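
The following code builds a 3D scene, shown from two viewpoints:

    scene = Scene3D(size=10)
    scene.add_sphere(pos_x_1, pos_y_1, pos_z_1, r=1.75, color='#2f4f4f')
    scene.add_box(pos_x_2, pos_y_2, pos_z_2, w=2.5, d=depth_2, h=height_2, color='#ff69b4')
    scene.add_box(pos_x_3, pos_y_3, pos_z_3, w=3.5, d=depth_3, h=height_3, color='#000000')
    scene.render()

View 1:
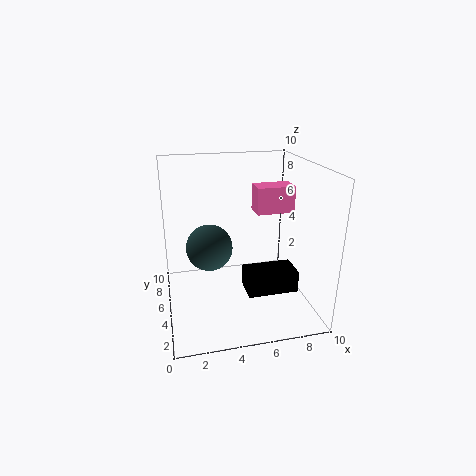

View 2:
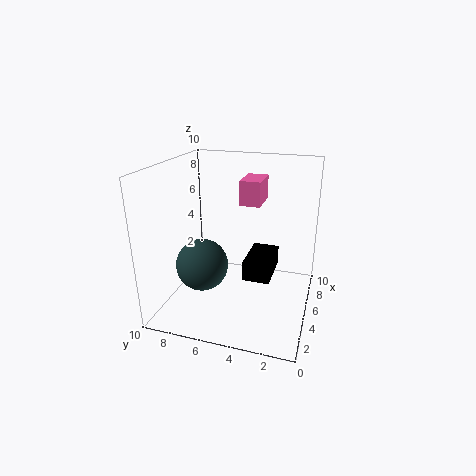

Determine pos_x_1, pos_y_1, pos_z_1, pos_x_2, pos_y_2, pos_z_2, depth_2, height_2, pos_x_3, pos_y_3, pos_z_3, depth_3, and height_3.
pos_x_1 = 3.25, pos_y_1 = 7, pos_z_1 = 3.5, pos_x_2 = 6, pos_y_2 = 3.75, pos_z_2 = 7, depth_2 = 1.5, height_2 = 1.75, pos_x_3 = 5.25, pos_y_3 = 2.75, pos_z_3 = 1.5, depth_3 = 2, height_3 = 1.5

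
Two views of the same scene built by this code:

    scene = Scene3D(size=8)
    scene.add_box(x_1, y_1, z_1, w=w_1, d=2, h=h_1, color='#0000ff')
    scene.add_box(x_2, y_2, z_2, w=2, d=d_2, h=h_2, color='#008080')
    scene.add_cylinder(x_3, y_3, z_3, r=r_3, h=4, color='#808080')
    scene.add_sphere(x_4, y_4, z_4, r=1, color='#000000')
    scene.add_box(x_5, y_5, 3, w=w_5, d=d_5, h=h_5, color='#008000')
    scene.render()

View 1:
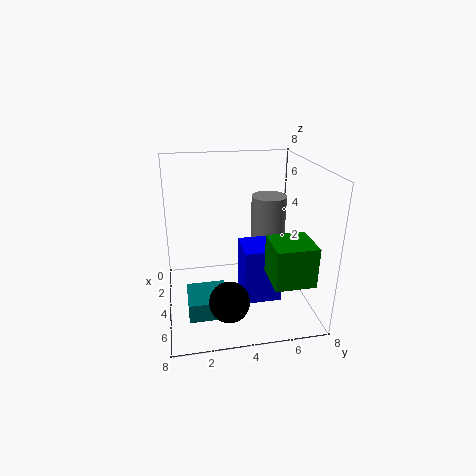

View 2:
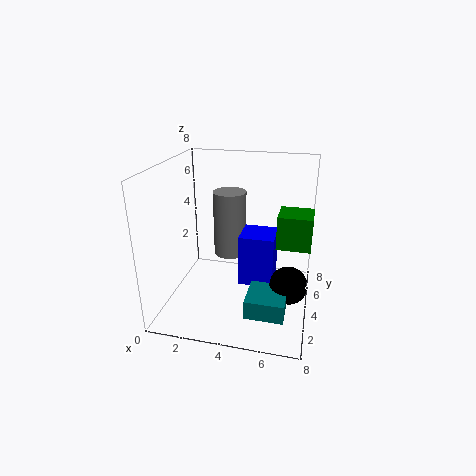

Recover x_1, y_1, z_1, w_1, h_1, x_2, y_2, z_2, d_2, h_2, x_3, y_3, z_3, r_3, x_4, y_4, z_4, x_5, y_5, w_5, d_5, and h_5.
x_1 = 4
y_1 = 4
z_1 = 1
w_1 = 2
h_1 = 3
x_2 = 5
y_2 = 1
z_2 = 1
d_2 = 2
h_2 = 1
x_3 = 3
y_3 = 6
z_3 = 2
r_3 = 1
x_4 = 7
y_4 = 3
z_4 = 2
x_5 = 6
y_5 = 5
w_5 = 2
d_5 = 2
h_5 = 2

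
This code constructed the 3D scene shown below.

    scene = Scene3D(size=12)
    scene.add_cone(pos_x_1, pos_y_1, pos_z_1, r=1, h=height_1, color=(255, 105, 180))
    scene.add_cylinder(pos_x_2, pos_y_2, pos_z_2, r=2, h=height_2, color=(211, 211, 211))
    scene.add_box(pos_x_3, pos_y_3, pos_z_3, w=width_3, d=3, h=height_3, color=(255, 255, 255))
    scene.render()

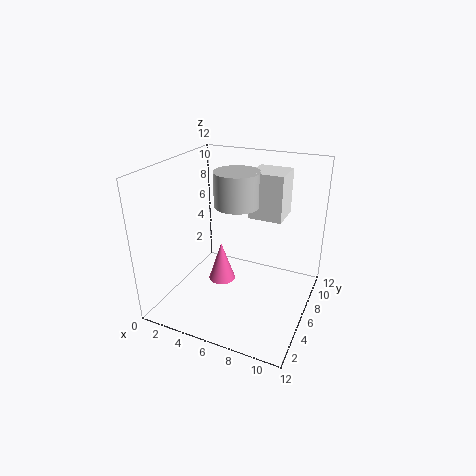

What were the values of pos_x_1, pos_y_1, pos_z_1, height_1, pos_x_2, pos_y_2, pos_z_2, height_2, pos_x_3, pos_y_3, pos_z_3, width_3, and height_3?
pos_x_1 = 6
pos_y_1 = 3
pos_z_1 = 4
height_1 = 3
pos_x_2 = 5
pos_y_2 = 8
pos_z_2 = 8
height_2 = 3
pos_x_3 = 6
pos_y_3 = 8
pos_z_3 = 7
width_3 = 3
height_3 = 4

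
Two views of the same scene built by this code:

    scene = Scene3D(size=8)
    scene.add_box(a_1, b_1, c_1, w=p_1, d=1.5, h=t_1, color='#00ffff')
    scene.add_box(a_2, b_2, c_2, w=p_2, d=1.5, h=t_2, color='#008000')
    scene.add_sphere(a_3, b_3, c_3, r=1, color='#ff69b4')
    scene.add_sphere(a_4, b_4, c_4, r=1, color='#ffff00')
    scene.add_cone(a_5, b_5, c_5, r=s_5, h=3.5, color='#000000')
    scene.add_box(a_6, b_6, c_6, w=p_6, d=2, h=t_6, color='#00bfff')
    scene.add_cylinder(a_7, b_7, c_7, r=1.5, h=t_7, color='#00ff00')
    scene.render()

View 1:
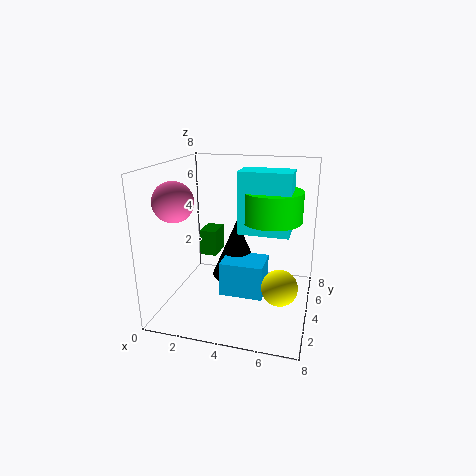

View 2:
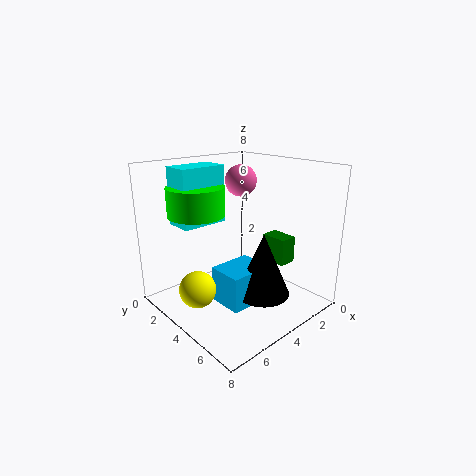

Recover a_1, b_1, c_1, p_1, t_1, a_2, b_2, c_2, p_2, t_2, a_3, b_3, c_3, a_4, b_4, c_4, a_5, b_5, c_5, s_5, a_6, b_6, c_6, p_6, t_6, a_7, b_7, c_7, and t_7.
a_1 = 4.5; b_1 = 2; c_1 = 5; p_1 = 2.5; t_1 = 3; a_2 = 1.5; b_2 = 4.5; c_2 = 2.5; p_2 = 1; t_2 = 1.5; a_3 = 1.5; b_3 = 1.5; c_3 = 6.5; a_4 = 6.5; b_4 = 3.5; c_4 = 1.5; a_5 = 3.5; b_5 = 5.5; c_5 = 1; s_5 = 1.5; a_6 = 3; b_6 = 3.5; c_6 = 0.5; p_6 = 2.5; t_6 = 2; a_7 = 6; b_7 = 3; c_7 = 5.5; t_7 = 1.5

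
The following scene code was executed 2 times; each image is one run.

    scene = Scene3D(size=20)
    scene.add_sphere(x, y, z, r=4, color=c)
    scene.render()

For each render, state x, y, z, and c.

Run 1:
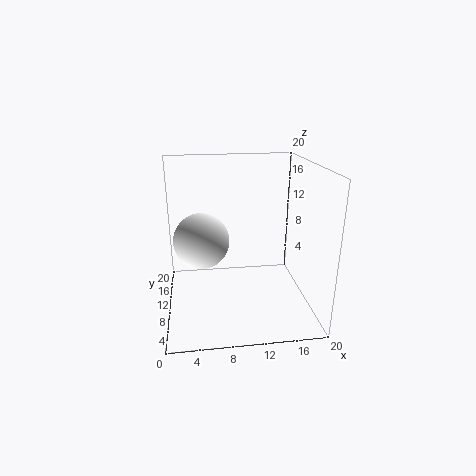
x = 5, y = 12, z = 9, c = 'white'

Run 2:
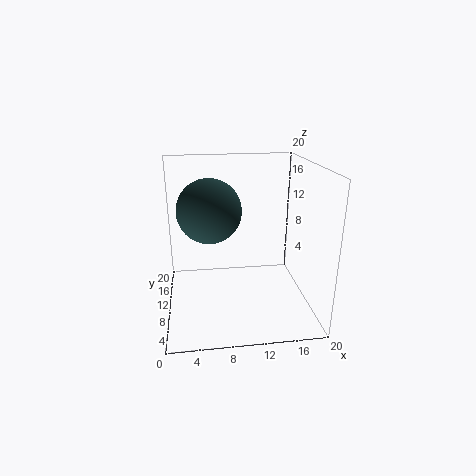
x = 6, y = 7, z = 15, c = 'darkslategray'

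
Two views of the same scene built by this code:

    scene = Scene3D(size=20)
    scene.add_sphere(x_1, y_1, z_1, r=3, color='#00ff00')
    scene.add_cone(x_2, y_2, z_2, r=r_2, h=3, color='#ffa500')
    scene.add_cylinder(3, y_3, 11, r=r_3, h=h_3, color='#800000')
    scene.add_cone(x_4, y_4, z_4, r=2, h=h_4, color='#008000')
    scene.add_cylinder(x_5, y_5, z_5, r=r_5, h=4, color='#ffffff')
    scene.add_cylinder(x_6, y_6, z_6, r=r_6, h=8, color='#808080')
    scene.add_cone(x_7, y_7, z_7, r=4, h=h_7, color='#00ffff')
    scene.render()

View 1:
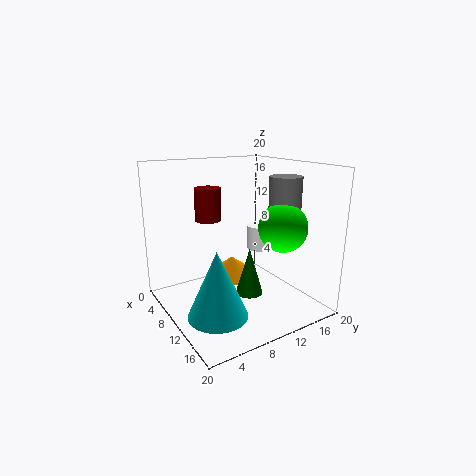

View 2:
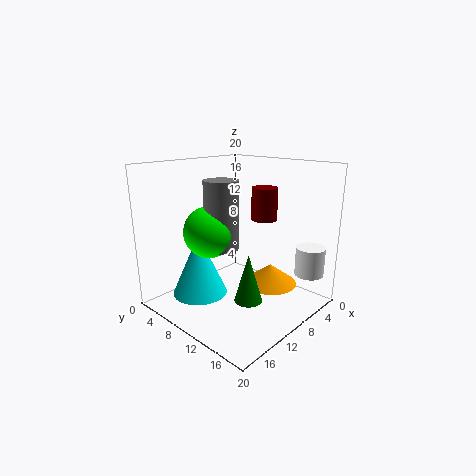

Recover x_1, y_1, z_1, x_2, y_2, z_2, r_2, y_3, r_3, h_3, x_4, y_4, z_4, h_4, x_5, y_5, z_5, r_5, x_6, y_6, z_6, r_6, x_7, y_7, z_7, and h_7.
x_1 = 17; y_1 = 12; z_1 = 13; x_2 = 5; y_2 = 12; z_2 = 2; r_2 = 4; y_3 = 9; r_3 = 2; h_3 = 5; x_4 = 10; y_4 = 12; z_4 = 1; h_4 = 7; x_5 = 4; y_5 = 18; z_5 = 5; r_5 = 2; x_6 = 16; y_6 = 13; z_6 = 11; r_6 = 2; x_7 = 13; y_7 = 5; z_7 = 1; h_7 = 9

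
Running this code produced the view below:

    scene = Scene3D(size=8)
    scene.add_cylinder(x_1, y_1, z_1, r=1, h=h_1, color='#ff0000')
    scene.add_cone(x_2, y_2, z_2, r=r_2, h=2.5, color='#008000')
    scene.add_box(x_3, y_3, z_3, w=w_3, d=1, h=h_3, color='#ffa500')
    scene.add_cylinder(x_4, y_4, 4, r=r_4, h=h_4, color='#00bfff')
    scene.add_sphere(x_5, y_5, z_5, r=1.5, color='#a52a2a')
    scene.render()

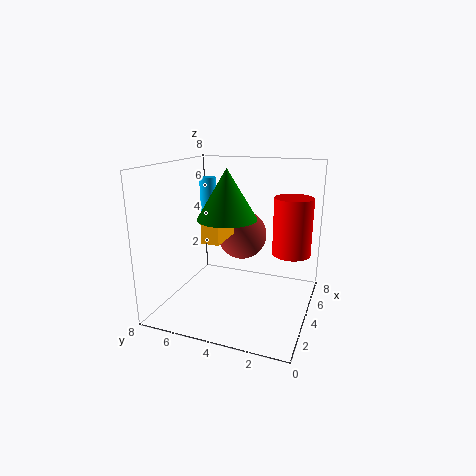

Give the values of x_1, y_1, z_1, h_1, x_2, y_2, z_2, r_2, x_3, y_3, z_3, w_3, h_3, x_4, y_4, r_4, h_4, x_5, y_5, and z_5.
x_1 = 4; y_1 = 1; z_1 = 3.5; h_1 = 3; x_2 = 2.5; y_2 = 4; z_2 = 5.5; r_2 = 1.5; x_3 = 2.5; y_3 = 4.5; z_3 = 4; w_3 = 2.5; h_3 = 1.5; x_4 = 5.5; y_4 = 6.5; r_4 = 0.5; h_4 = 3; x_5 = 6; y_5 = 4.5; z_5 = 3.5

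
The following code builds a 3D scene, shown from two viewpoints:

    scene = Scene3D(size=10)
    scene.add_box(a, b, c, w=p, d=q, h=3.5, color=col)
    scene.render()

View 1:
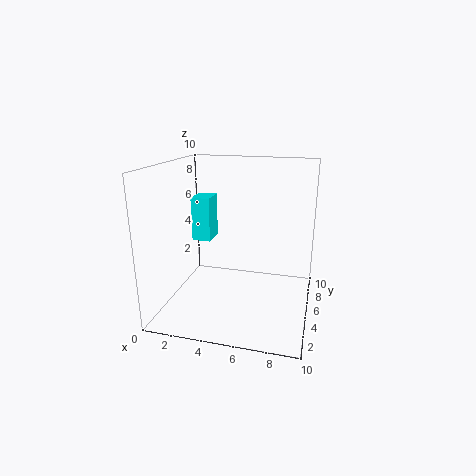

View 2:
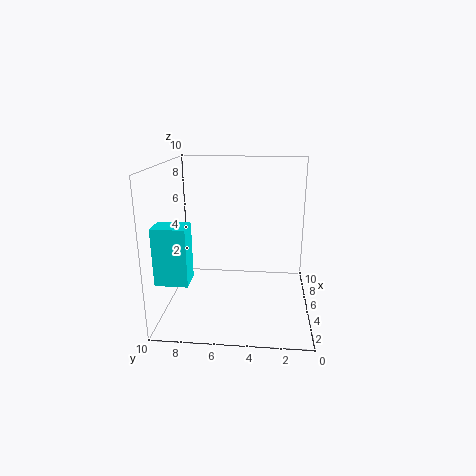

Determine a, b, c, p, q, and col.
a = 0.5
b = 7.5
c = 3.5
p = 1.5
q = 2
col = 'cyan'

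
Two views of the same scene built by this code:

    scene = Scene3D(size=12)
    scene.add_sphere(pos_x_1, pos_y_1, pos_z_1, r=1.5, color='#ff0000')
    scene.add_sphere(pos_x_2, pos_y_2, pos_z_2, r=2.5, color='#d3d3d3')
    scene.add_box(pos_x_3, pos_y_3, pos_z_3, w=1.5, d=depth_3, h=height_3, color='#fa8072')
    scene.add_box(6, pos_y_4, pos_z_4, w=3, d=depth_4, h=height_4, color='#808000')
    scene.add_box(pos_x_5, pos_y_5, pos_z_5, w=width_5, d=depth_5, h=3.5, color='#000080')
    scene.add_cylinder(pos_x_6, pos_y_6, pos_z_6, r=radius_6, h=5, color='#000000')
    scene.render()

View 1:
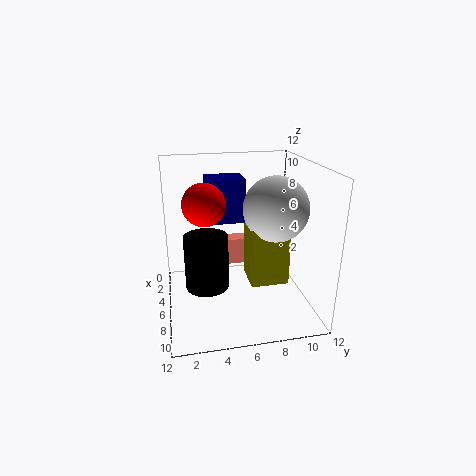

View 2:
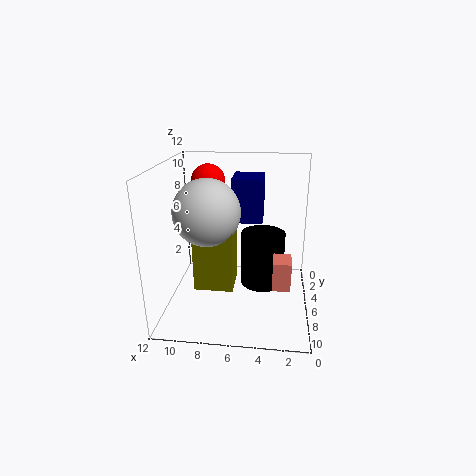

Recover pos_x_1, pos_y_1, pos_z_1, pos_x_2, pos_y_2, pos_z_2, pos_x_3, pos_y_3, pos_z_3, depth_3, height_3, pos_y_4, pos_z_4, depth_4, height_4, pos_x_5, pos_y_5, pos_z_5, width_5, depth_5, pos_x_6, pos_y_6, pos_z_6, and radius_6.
pos_x_1 = 9; pos_y_1 = 3; pos_z_1 = 10; pos_x_2 = 8; pos_y_2 = 8.5; pos_z_2 = 9; pos_x_3 = 1.5; pos_y_3 = 5.5; pos_z_3 = 2; depth_3 = 2; height_3 = 2.5; pos_y_4 = 6.5; pos_z_4 = 3; depth_4 = 3; height_4 = 5; pos_x_5 = 4; pos_y_5 = 3.5; pos_z_5 = 7.5; width_5 = 2.5; depth_5 = 3; pos_x_6 = 4; pos_y_6 = 3.5; pos_z_6 = 0.5; radius_6 = 2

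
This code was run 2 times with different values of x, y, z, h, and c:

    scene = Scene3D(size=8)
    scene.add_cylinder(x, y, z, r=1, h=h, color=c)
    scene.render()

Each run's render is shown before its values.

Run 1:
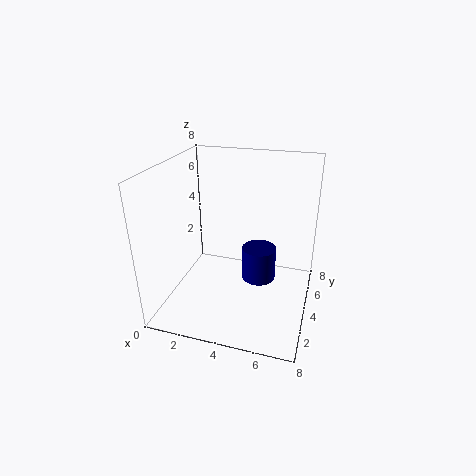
x = 5; y = 5; z = 1; h = 2; c = 'navy'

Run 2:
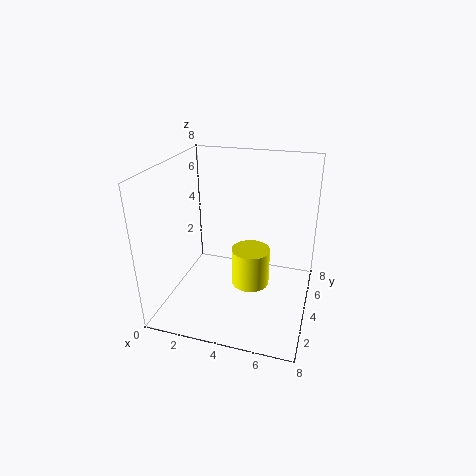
x = 5; y = 3; z = 2; h = 2; c = 'yellow'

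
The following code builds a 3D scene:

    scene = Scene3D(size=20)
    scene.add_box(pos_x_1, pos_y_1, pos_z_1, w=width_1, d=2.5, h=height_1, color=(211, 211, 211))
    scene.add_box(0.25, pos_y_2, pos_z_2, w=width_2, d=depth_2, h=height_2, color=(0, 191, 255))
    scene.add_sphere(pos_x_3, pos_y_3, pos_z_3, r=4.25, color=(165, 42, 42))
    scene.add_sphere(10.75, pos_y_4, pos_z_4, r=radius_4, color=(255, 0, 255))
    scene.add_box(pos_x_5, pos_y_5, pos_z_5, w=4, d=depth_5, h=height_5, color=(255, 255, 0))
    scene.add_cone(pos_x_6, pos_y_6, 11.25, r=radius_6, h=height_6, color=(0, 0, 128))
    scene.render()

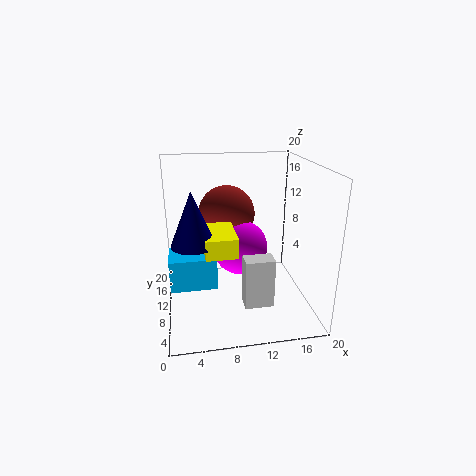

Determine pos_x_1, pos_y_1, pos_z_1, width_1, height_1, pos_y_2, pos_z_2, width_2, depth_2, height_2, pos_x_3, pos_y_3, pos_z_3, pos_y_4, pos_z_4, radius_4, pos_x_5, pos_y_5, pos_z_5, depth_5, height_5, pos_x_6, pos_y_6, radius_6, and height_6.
pos_x_1 = 10.25; pos_y_1 = 5.5; pos_z_1 = 1.25; width_1 = 4; height_1 = 7; pos_y_2 = 9.75; pos_z_2 = 2.25; width_2 = 6.75; depth_2 = 5.25; height_2 = 4.75; pos_x_3 = 9.25; pos_y_3 = 15.5; pos_z_3 = 11.75; pos_y_4 = 12.25; pos_z_4 = 7.5; radius_4 = 4; pos_x_5 = 5; pos_y_5 = 3.75; pos_z_5 = 10; depth_5 = 6.25; height_5 = 2.5; pos_x_6 = 3.75; pos_y_6 = 6; radius_6 = 2.75; height_6 = 6.75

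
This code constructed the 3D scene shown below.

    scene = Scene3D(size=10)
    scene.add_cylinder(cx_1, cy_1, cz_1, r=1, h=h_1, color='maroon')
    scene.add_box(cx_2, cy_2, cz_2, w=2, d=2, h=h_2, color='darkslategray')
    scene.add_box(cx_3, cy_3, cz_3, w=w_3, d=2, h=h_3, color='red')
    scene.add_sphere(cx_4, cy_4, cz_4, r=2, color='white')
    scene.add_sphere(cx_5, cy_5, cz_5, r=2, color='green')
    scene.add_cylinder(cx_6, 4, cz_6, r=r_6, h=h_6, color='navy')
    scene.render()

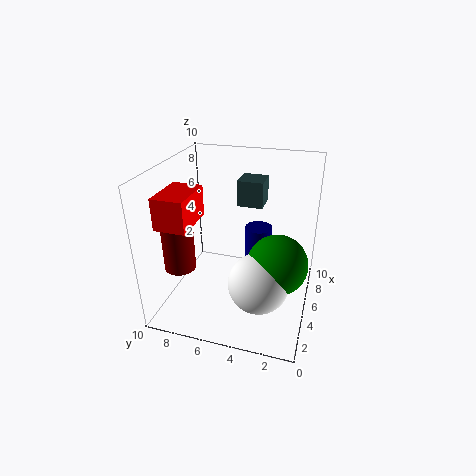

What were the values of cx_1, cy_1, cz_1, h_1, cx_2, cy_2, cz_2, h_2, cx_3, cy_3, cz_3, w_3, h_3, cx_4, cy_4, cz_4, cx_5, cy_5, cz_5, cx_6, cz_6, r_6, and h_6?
cx_1 = 2, cy_1 = 8, cz_1 = 4, h_1 = 4, cx_2 = 8, cy_2 = 4, cz_2 = 6, h_2 = 2, cx_3 = 1, cy_3 = 7, cz_3 = 7, w_3 = 3, h_3 = 2, cx_4 = 3, cy_4 = 3, cz_4 = 3, cx_5 = 4, cy_5 = 2, cz_5 = 4, cx_6 = 7, cz_6 = 1, r_6 = 1, h_6 = 4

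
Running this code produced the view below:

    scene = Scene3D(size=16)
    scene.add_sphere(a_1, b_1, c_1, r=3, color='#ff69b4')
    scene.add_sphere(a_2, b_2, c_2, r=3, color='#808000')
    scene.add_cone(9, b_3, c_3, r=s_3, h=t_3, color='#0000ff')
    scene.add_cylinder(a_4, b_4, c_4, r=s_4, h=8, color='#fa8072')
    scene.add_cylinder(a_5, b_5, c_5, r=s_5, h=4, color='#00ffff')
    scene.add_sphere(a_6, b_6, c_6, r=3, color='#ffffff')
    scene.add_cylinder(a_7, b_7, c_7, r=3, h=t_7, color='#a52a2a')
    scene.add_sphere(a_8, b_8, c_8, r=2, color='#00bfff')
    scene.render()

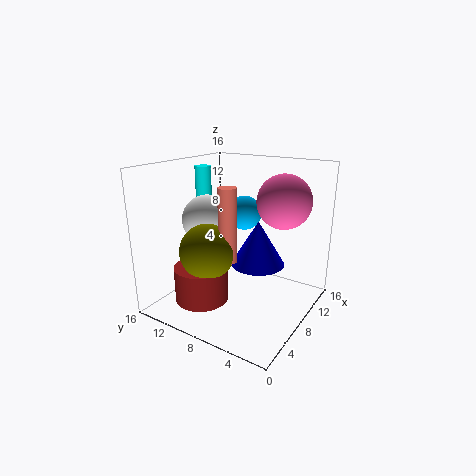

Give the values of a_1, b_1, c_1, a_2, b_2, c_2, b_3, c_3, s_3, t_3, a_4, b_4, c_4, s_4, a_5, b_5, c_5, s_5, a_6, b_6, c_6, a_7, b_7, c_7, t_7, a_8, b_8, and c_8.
a_1 = 11
b_1 = 4
c_1 = 12
a_2 = 5
b_2 = 10
c_2 = 7
b_3 = 6
c_3 = 5
s_3 = 3
t_3 = 5
a_4 = 6
b_4 = 8
c_4 = 6
s_4 = 1
a_5 = 11
b_5 = 15
c_5 = 11
s_5 = 1
a_6 = 9
b_6 = 13
c_6 = 9
a_7 = 5
b_7 = 11
c_7 = 1
t_7 = 4
a_8 = 11
b_8 = 9
c_8 = 10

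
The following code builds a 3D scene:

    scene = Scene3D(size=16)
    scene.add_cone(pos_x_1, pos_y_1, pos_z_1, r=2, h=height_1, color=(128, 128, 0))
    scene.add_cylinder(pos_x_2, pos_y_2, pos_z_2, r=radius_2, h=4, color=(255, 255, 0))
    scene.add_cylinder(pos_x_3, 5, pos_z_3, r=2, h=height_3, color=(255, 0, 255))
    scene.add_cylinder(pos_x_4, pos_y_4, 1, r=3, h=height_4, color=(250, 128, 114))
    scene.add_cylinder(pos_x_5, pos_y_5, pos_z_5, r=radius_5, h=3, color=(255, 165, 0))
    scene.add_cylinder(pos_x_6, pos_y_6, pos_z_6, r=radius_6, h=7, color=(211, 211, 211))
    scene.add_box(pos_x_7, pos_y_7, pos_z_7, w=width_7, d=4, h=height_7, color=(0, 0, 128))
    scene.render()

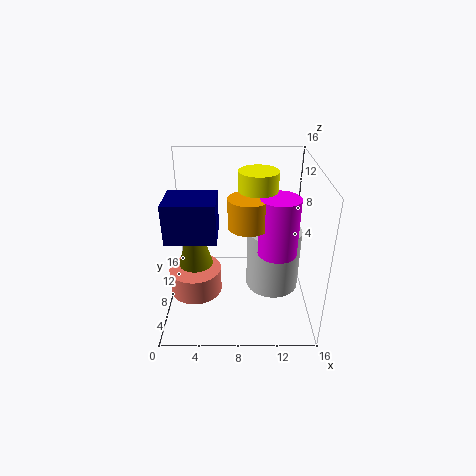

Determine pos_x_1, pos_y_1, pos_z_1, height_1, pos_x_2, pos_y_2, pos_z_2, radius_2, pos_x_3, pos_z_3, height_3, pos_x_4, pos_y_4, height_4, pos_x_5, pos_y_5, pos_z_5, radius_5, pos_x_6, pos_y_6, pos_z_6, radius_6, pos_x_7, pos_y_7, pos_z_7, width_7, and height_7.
pos_x_1 = 3
pos_y_1 = 9
pos_z_1 = 4
height_1 = 7
pos_x_2 = 10
pos_y_2 = 7
pos_z_2 = 12
radius_2 = 2
pos_x_3 = 12
pos_z_3 = 8
height_3 = 6
pos_x_4 = 3
pos_y_4 = 8
height_4 = 3
pos_x_5 = 9
pos_y_5 = 5
pos_z_5 = 11
radius_5 = 2
pos_x_6 = 12
pos_y_6 = 8
pos_z_6 = 2
radius_6 = 3
pos_x_7 = 1
pos_y_7 = 3
pos_z_7 = 10
width_7 = 5
height_7 = 4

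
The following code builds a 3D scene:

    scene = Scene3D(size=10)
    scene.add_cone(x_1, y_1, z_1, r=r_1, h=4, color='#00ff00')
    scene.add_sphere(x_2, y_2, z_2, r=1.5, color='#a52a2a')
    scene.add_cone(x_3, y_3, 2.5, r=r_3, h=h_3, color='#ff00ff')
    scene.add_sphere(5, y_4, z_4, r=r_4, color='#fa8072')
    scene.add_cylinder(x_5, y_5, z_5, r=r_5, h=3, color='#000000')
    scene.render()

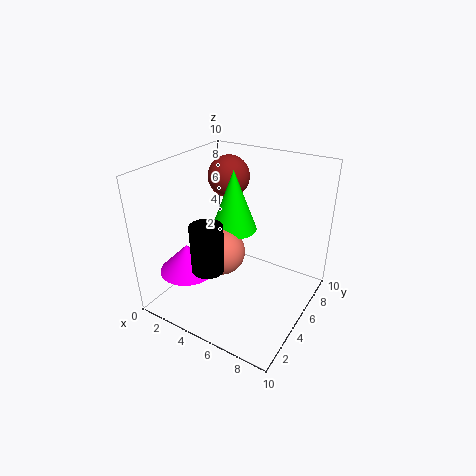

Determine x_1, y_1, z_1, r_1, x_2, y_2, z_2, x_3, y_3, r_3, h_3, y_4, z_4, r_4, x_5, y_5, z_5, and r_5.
x_1 = 5, y_1 = 4.5, z_1 = 6, r_1 = 1.5, x_2 = 3, y_2 = 7, z_2 = 8.5, x_3 = 2, y_3 = 3, r_3 = 2, h_3 = 2, y_4 = 3, z_4 = 5, r_4 = 1.5, x_5 = 5, y_5 = 1.5, z_5 = 4.5, r_5 = 1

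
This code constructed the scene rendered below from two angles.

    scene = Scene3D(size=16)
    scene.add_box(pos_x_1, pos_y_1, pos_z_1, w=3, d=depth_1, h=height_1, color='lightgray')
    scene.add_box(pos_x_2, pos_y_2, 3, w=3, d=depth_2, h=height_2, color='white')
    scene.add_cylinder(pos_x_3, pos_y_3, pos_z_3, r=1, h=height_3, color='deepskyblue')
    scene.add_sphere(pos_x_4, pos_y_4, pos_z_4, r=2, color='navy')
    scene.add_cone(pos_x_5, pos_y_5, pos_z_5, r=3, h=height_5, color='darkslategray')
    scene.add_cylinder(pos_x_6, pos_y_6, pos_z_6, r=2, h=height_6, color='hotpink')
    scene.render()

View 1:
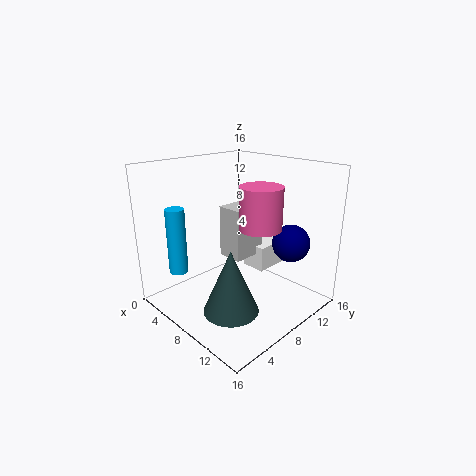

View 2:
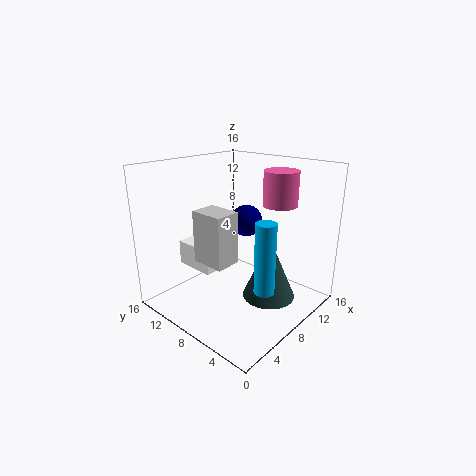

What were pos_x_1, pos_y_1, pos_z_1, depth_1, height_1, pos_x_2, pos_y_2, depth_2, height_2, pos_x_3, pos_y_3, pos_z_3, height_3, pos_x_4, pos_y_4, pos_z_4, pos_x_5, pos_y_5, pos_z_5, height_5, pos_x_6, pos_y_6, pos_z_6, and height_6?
pos_x_1 = 5
pos_y_1 = 8
pos_z_1 = 5
depth_1 = 4
height_1 = 6
pos_x_2 = 6
pos_y_2 = 11
depth_2 = 5
height_2 = 3
pos_x_3 = 5
pos_y_3 = 2
pos_z_3 = 5
height_3 = 7
pos_x_4 = 13
pos_y_4 = 11
pos_z_4 = 8
pos_x_5 = 10
pos_y_5 = 5
pos_z_5 = 1
height_5 = 7
pos_x_6 = 13
pos_y_6 = 6
pos_z_6 = 11
height_6 = 4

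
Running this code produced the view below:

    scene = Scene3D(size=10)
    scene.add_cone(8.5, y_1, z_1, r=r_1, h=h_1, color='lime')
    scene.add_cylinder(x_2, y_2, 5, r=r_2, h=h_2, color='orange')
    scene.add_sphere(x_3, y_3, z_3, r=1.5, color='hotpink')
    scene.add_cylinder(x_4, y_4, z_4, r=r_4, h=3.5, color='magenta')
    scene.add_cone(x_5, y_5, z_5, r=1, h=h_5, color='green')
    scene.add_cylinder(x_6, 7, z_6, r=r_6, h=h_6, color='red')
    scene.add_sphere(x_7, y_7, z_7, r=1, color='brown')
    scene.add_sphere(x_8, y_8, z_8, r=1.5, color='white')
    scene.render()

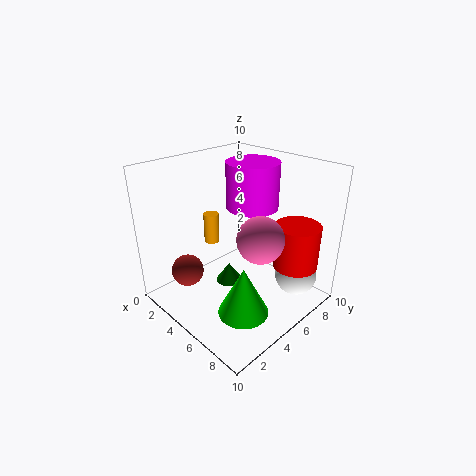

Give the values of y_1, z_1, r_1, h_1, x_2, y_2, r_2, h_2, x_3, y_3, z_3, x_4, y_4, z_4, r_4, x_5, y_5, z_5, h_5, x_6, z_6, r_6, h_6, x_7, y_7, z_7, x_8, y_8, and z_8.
y_1 = 2, z_1 = 2.5, r_1 = 1.5, h_1 = 3, x_2 = 4, y_2 = 3.5, r_2 = 0.5, h_2 = 2, x_3 = 7.5, y_3 = 4.5, z_3 = 6, x_4 = 3.5, y_4 = 8, z_4 = 6, r_4 = 2, x_5 = 3.5, y_5 = 5.5, z_5 = 0.5, h_5 = 1.5, x_6 = 8.5, z_6 = 3.5, r_6 = 1.5, h_6 = 3, x_7 = 4.5, y_7 = 1, z_7 = 4, x_8 = 8, y_8 = 8, z_8 = 2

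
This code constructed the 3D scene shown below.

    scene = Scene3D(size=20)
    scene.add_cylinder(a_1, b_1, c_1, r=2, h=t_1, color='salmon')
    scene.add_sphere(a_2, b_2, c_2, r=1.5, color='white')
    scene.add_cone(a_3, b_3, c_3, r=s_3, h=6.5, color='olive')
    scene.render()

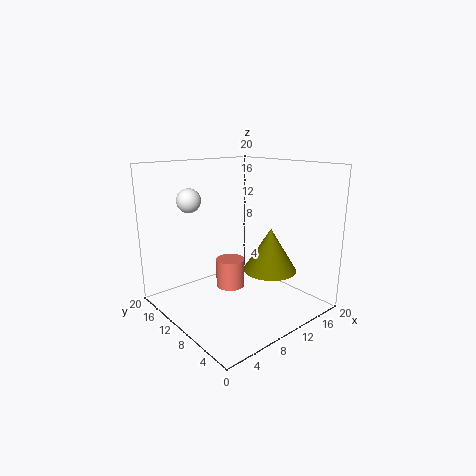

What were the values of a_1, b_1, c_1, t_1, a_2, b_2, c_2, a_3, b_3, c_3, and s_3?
a_1 = 9; b_1 = 10.5; c_1 = 3; t_1 = 4; a_2 = 3; b_2 = 11; c_2 = 16; a_3 = 15.5; b_3 = 9; c_3 = 4; s_3 = 4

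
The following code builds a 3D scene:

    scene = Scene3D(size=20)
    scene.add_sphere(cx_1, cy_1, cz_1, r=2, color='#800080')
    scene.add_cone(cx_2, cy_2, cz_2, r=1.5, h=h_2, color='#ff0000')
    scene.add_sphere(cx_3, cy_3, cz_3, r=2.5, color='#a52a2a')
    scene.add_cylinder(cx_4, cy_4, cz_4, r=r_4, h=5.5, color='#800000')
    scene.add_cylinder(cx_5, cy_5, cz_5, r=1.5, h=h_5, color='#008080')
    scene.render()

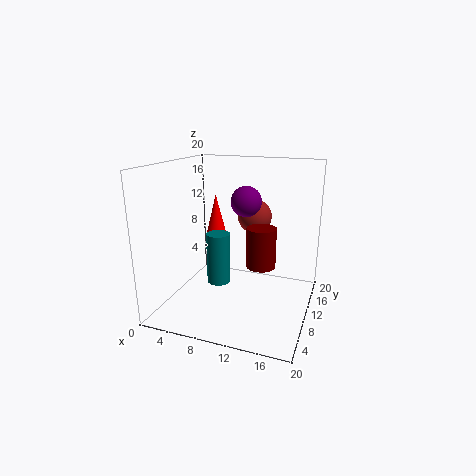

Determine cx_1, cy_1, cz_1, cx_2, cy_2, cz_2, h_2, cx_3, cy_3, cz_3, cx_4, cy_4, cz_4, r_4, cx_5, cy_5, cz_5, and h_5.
cx_1 = 11.5, cy_1 = 9, cz_1 = 15.5, cx_2 = 7, cy_2 = 9.5, cz_2 = 10, h_2 = 6, cx_3 = 11, cy_3 = 14.5, cz_3 = 12, cx_4 = 13.5, cy_4 = 9.5, cz_4 = 6.5, r_4 = 2, cx_5 = 9, cy_5 = 5.5, cz_5 = 5.5, h_5 = 6.5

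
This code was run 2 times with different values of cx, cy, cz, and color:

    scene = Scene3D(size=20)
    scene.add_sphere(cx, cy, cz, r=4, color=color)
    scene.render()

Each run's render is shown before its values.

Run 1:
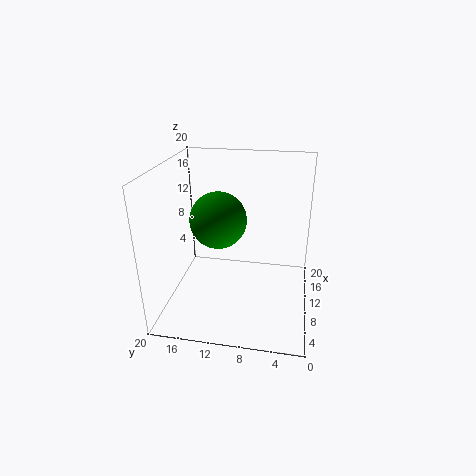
cx = 11; cy = 13; cz = 12; color = 'green'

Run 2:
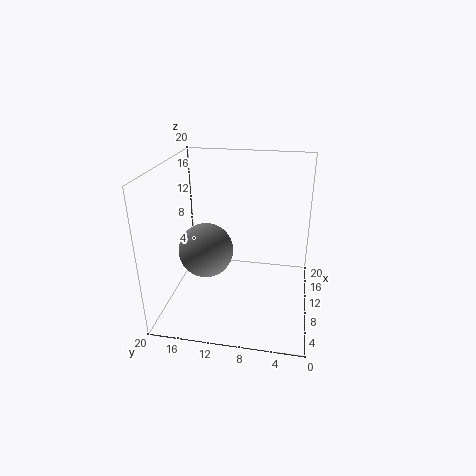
cx = 11; cy = 15; cz = 7; color = 'gray'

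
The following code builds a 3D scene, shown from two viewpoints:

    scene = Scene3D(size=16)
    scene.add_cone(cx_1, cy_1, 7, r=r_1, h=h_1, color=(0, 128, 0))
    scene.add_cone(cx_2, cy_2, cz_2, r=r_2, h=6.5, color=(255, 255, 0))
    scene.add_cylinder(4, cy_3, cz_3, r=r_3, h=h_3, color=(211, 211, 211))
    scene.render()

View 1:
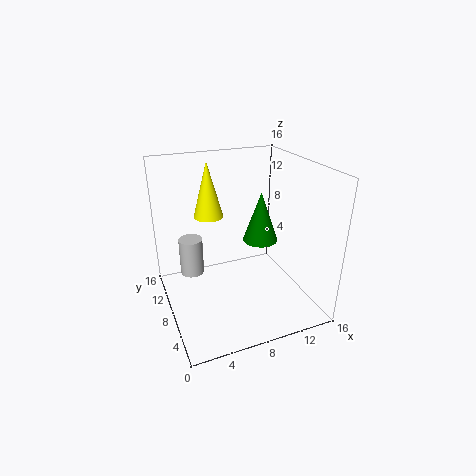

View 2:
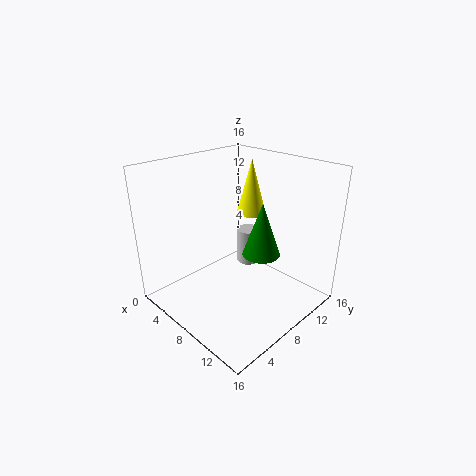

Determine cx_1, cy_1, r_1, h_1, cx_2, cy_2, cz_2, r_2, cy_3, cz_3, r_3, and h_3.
cx_1 = 11, cy_1 = 8.5, r_1 = 2, h_1 = 5.75, cx_2 = 6, cy_2 = 12.25, cz_2 = 9.25, r_2 = 1.75, cy_3 = 14, cz_3 = 1, r_3 = 1.5, h_3 = 4.75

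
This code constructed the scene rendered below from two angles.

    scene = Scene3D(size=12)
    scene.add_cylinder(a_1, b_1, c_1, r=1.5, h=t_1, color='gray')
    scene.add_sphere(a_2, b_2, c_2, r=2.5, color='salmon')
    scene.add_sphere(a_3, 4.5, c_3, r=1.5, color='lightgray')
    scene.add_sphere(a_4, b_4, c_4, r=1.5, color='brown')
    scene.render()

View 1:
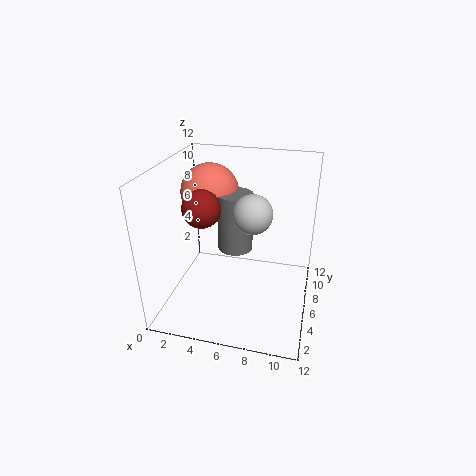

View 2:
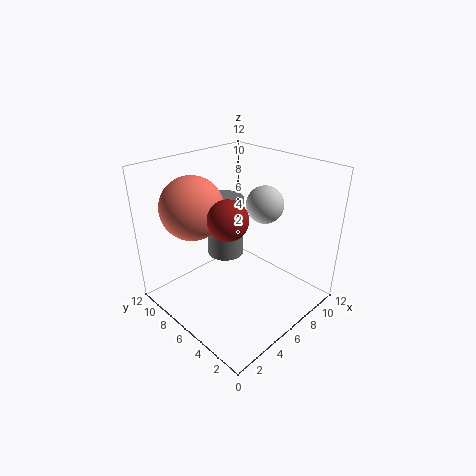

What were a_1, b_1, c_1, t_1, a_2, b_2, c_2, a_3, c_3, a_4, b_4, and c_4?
a_1 = 5.5
b_1 = 7
c_1 = 4.5
t_1 = 5
a_2 = 3
b_2 = 8
c_2 = 9
a_3 = 7.5
c_3 = 9
a_4 = 3.5
b_4 = 4.5
c_4 = 9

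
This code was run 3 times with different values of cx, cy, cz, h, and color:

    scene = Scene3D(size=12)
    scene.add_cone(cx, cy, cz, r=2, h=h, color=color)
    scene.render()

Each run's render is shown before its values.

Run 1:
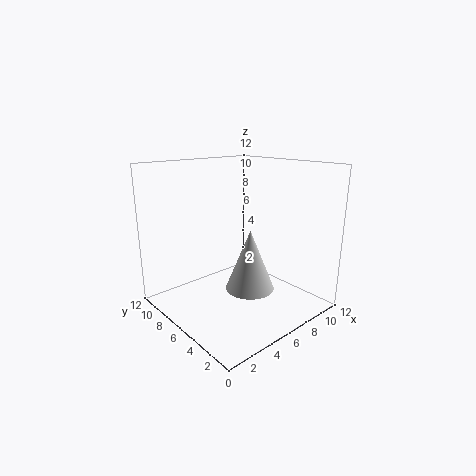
cx = 6
cy = 4.5
cz = 2
h = 5
color = 'lightgray'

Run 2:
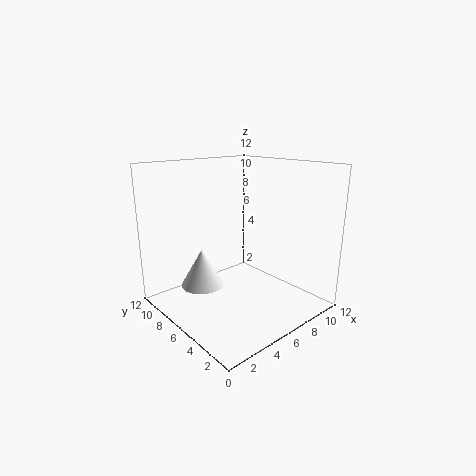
cx = 5
cy = 10
cz = 0.5
h = 3.5
color = 'white'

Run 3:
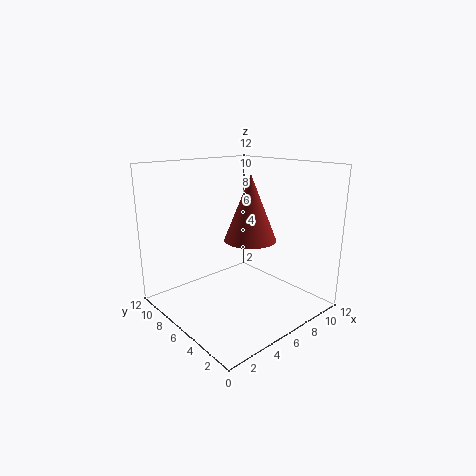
cx = 5.5
cy = 4
cz = 6.5
h = 5
color = 'brown'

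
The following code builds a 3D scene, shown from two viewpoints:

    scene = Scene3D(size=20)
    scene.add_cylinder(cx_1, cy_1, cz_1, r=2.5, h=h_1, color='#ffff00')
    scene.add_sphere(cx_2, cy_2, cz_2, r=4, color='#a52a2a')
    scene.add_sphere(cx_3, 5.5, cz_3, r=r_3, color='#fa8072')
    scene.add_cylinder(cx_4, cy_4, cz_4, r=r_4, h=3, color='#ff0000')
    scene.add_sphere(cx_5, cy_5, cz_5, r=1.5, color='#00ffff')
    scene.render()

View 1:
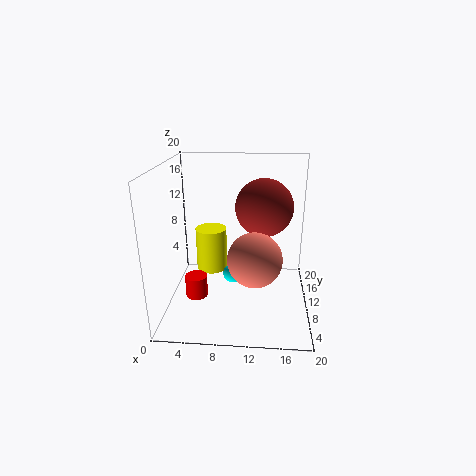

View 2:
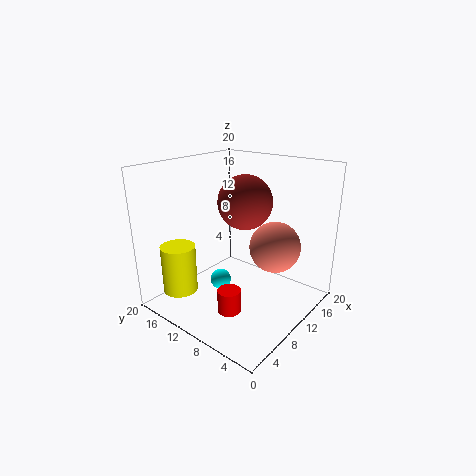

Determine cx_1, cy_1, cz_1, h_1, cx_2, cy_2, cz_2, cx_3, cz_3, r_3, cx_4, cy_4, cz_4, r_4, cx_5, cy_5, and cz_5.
cx_1 = 5, cy_1 = 17, cz_1 = 1.5, h_1 = 7, cx_2 = 13.5, cy_2 = 11.5, cz_2 = 14, cx_3 = 12.5, cz_3 = 9, r_3 = 3.5, cx_4 = 4.5, cy_4 = 7, cz_4 = 2.5, r_4 = 1.5, cx_5 = 9, cy_5 = 12.5, cz_5 = 3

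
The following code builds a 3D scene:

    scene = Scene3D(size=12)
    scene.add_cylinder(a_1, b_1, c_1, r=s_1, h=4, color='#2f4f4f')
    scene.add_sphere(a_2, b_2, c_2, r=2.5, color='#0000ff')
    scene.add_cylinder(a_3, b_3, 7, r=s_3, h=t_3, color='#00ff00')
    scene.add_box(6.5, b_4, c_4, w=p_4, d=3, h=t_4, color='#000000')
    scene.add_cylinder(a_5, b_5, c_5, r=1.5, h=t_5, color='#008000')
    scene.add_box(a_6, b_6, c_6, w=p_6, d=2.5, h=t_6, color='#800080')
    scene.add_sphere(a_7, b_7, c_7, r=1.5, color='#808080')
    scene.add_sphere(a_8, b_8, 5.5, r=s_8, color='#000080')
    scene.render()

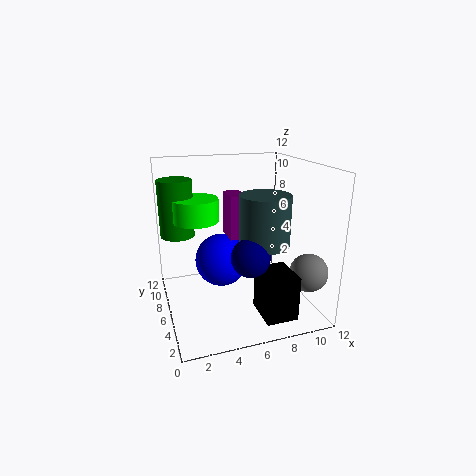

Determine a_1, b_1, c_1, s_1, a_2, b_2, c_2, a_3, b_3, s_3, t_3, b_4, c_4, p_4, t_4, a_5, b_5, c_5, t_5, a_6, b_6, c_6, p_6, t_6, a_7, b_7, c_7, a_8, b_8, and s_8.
a_1 = 7.5, b_1 = 4, c_1 = 6, s_1 = 2, a_2 = 5.5, b_2 = 9.5, c_2 = 2.5, a_3 = 3, b_3 = 8.5, s_3 = 2, t_3 = 2, b_4 = 0.5, c_4 = 1, p_4 = 2.5, t_4 = 3.5, a_5 = 1.5, b_5 = 9.5, c_5 = 5.5, t_5 = 5, a_6 = 6, b_6 = 8, c_6 = 5, p_6 = 1.5, t_6 = 4, a_7 = 10.5, b_7 = 2, c_7 = 4, a_8 = 6, b_8 = 3, s_8 = 1.5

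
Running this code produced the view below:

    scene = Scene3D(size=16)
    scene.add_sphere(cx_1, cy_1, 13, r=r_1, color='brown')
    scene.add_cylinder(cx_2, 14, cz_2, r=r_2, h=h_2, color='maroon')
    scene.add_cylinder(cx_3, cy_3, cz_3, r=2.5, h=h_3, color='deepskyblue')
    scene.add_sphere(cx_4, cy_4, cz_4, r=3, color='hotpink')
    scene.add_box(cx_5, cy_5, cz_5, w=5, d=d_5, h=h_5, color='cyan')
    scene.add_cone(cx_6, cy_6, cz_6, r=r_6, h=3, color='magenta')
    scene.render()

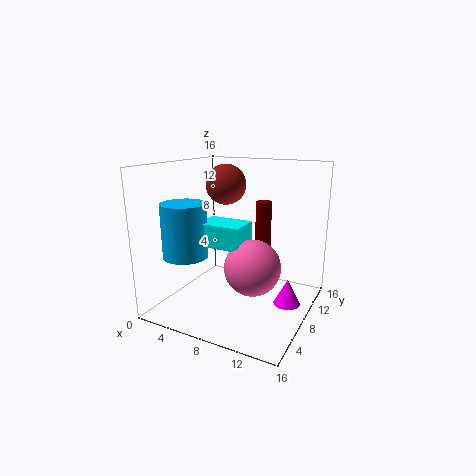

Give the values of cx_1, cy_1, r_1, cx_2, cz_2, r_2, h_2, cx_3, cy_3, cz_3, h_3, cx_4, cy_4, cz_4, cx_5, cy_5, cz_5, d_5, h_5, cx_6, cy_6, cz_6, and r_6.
cx_1 = 4, cy_1 = 12.5, r_1 = 2.5, cx_2 = 8.5, cz_2 = 3.5, r_2 = 1, h_2 = 7.5, cx_3 = 3, cy_3 = 5, cz_3 = 6, h_3 = 6, cx_4 = 10.5, cy_4 = 6.5, cz_4 = 5.5, cx_5 = 4.5, cy_5 = 5, cz_5 = 7.5, d_5 = 3.5, h_5 = 2.5, cx_6 = 13.5, cy_6 = 9.5, cz_6 = 0.5, r_6 = 1.5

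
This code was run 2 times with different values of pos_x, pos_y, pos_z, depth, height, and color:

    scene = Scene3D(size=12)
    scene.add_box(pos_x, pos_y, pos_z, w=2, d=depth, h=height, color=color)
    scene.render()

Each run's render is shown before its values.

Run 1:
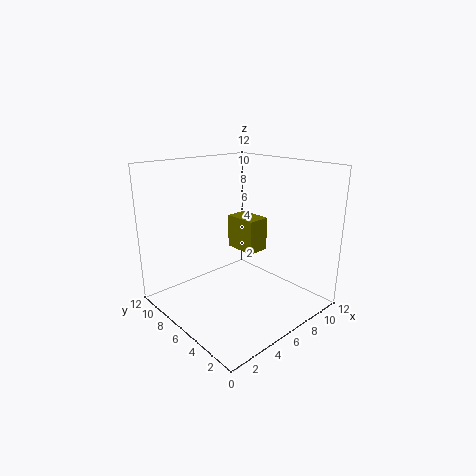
pos_x = 7.5, pos_y = 6, pos_z = 4, depth = 3, height = 3, color = 'olive'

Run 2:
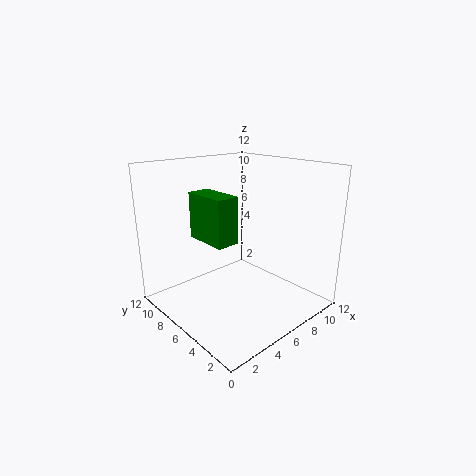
pos_x = 4, pos_y = 6, pos_z = 5.5, depth = 4, height = 4, color = 'green'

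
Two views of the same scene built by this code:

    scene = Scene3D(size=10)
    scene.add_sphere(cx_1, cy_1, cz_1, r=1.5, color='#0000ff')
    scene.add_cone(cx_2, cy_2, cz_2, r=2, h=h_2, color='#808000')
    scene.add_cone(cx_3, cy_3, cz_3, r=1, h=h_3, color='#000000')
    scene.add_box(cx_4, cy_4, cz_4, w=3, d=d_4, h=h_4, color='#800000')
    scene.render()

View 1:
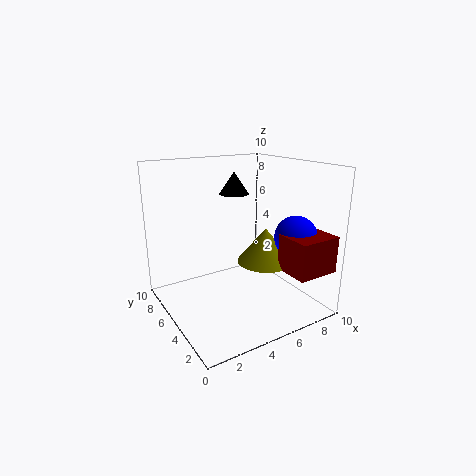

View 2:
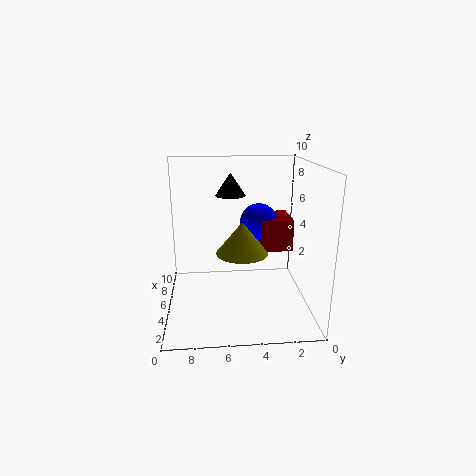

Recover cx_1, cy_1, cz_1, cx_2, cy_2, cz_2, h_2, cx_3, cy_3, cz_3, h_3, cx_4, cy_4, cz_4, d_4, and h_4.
cx_1 = 8.5
cy_1 = 3
cz_1 = 5
cx_2 = 7
cy_2 = 4.5
cz_2 = 3
h_2 = 2.5
cx_3 = 5
cy_3 = 5.5
cz_3 = 8
h_3 = 1.5
cx_4 = 7
cy_4 = 0.5
cz_4 = 3
d_4 = 2.5
h_4 = 2.5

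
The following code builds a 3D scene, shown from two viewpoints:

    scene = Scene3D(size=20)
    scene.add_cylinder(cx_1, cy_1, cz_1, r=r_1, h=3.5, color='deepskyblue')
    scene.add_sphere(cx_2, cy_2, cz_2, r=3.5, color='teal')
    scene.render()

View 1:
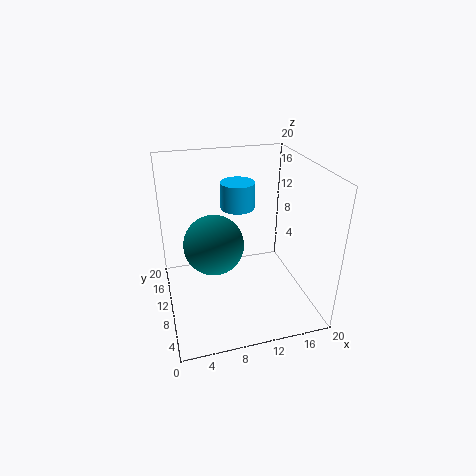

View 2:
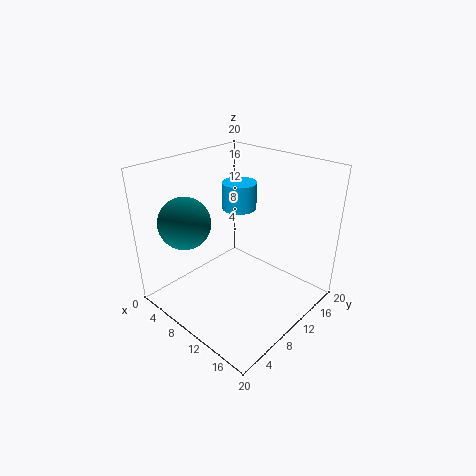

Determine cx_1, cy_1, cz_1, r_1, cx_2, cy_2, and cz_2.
cx_1 = 10
cy_1 = 10.25
cz_1 = 14.5
r_1 = 2.25
cx_2 = 5.5
cy_2 = 4.5
cz_2 = 12.75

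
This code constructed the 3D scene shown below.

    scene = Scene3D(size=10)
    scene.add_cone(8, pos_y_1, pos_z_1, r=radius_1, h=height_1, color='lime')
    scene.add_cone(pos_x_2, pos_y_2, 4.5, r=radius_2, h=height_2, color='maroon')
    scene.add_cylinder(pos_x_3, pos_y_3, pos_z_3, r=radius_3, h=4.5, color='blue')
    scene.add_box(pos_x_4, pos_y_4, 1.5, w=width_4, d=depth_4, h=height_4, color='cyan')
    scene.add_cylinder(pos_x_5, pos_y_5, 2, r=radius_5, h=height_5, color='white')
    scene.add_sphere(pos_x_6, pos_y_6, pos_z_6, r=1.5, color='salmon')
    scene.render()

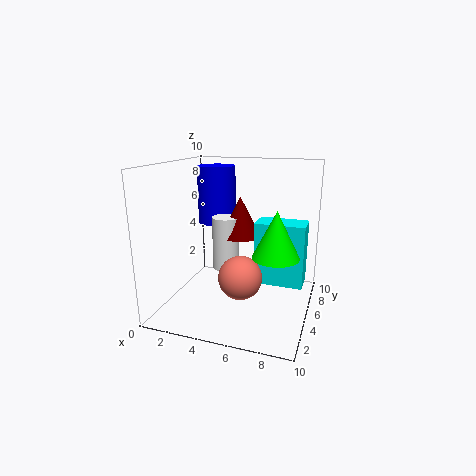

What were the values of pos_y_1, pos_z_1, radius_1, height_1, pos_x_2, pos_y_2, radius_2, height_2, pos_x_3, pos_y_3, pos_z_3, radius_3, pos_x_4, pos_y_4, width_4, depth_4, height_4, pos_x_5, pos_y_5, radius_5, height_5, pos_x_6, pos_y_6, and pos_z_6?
pos_y_1 = 3.5, pos_z_1 = 4.5, radius_1 = 1.5, height_1 = 3, pos_x_2 = 4.5, pos_y_2 = 7, radius_2 = 1.5, height_2 = 3, pos_x_3 = 2, pos_y_3 = 8.5, pos_z_3 = 5, radius_3 = 1.5, pos_x_4 = 6, pos_y_4 = 5.5, width_4 = 3.5, depth_4 = 2, height_4 = 4.5, pos_x_5 = 3.5, pos_y_5 = 6.5, radius_5 = 1, height_5 = 4, pos_x_6 = 5.5, pos_y_6 = 4, pos_z_6 = 2.5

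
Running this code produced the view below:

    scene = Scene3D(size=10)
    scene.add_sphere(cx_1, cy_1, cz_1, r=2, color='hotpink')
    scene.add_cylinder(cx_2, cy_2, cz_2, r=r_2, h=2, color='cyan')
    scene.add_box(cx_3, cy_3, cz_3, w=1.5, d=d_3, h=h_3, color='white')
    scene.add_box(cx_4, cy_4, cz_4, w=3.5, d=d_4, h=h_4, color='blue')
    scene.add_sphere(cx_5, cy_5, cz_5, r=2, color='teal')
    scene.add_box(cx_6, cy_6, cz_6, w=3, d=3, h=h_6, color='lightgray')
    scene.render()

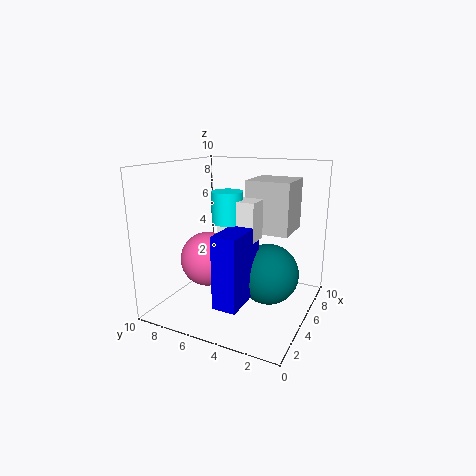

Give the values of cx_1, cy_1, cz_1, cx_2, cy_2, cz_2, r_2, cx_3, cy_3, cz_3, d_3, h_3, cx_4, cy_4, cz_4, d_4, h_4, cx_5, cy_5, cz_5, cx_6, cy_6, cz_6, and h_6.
cx_1 = 5
cy_1 = 7.5
cz_1 = 3
cx_2 = 3.5
cy_2 = 5
cz_2 = 6.5
r_2 = 1
cx_3 = 3
cy_3 = 3
cz_3 = 5.5
d_3 = 2.5
h_3 = 2.5
cx_4 = 0.5
cy_4 = 3
cz_4 = 2
d_4 = 1.5
h_4 = 4.5
cx_5 = 4.5
cy_5 = 2.5
cz_5 = 3
cx_6 = 5
cy_6 = 1.5
cz_6 = 5.5
h_6 = 3.5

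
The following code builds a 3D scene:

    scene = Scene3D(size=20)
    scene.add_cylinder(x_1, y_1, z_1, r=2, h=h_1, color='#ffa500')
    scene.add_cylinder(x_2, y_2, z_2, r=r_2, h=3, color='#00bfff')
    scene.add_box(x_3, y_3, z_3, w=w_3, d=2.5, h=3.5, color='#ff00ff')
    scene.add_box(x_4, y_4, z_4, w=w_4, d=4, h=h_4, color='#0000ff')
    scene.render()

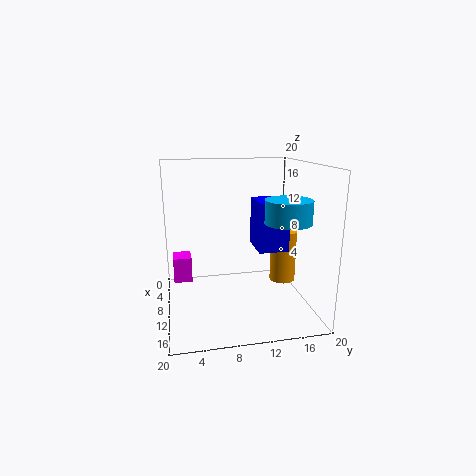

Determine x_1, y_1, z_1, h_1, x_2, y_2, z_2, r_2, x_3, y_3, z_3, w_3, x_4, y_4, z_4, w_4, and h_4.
x_1 = 6.5; y_1 = 18; z_1 = 1.5; h_1 = 8; x_2 = 14.5; y_2 = 15.5; z_2 = 13; r_2 = 3; x_3 = 7; y_3 = 1; z_3 = 4; w_3 = 3; x_4 = 9; y_4 = 12; z_4 = 9; w_4 = 5; h_4 = 6.5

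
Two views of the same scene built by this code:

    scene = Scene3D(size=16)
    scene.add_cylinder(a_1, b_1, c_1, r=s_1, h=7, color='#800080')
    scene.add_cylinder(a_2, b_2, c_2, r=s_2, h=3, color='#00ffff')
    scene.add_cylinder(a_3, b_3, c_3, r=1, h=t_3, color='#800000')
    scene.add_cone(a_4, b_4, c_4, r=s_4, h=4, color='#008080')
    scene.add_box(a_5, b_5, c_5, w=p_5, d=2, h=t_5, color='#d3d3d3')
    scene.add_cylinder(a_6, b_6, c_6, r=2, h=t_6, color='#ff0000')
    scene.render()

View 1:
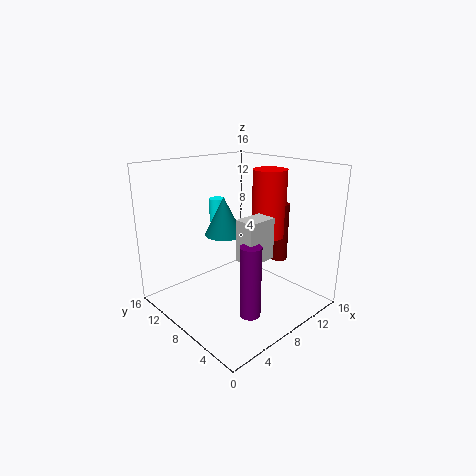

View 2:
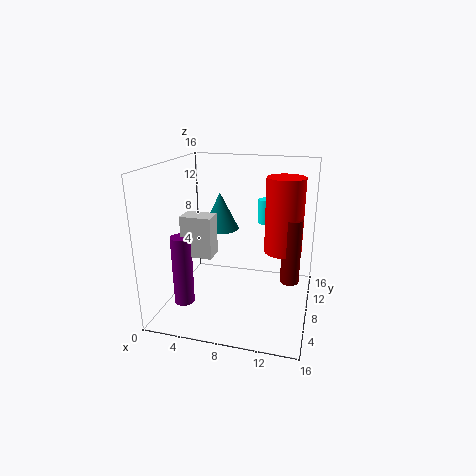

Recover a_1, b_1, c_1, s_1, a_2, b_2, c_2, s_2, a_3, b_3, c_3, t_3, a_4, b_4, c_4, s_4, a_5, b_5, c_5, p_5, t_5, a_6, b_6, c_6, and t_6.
a_1 = 4, b_1 = 2, c_1 = 3, s_1 = 1, a_2 = 10, b_2 = 14, c_2 = 8, s_2 = 1, a_3 = 14, b_3 = 7, c_3 = 4, t_3 = 7, a_4 = 6, b_4 = 8, c_4 = 9, s_4 = 2, a_5 = 4, b_5 = 2, c_5 = 8, p_5 = 3, t_5 = 4, a_6 = 13, b_6 = 8, c_6 = 7, t_6 = 8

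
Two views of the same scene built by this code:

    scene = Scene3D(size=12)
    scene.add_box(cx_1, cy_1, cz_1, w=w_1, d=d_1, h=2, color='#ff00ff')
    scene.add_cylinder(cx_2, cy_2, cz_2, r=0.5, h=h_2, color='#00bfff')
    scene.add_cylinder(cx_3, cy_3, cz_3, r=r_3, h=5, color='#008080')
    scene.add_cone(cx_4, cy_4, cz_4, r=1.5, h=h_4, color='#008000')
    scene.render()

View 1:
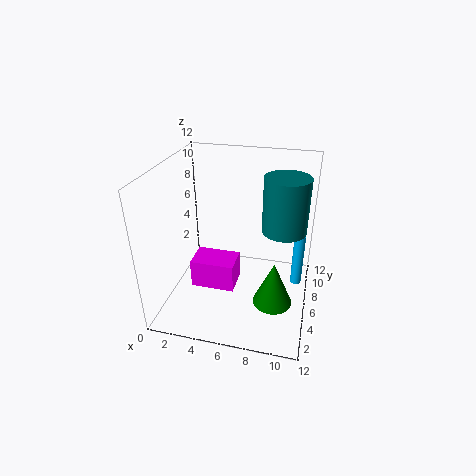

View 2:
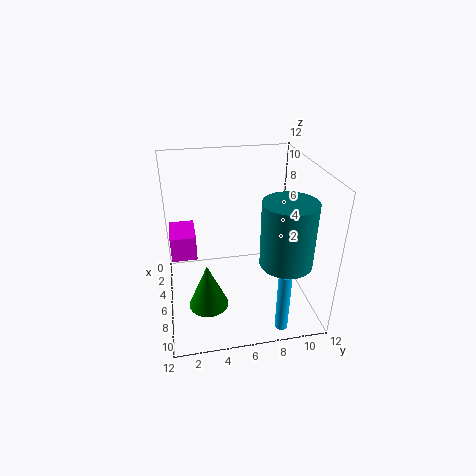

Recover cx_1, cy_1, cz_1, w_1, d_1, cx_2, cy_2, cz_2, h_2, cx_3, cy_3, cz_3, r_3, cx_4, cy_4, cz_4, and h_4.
cx_1 = 4; cy_1 = 0.5; cz_1 = 5; w_1 = 3; d_1 = 2; cx_2 = 11; cy_2 = 8.5; cz_2 = 0.5; h_2 = 5; cx_3 = 9.5; cy_3 = 9; cz_3 = 5.5; r_3 = 2; cx_4 = 9.5; cy_4 = 3; cz_4 = 2.5; h_4 = 3.5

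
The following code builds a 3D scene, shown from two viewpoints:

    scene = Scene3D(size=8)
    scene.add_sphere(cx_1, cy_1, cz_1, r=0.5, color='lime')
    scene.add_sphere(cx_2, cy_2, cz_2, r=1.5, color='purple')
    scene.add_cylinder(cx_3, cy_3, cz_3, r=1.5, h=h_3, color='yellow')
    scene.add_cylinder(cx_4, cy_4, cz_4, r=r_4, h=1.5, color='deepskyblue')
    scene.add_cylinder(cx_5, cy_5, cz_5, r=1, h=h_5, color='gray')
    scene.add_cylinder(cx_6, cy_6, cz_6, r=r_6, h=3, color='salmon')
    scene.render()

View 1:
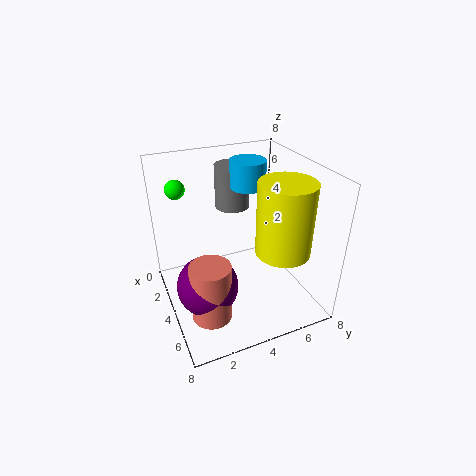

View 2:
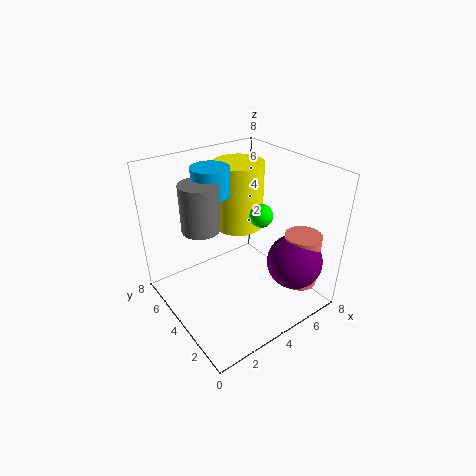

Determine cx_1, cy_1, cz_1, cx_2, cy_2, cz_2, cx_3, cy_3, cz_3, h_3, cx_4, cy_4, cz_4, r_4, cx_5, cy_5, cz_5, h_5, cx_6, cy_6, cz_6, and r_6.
cx_1 = 3, cy_1 = 1, cz_1 = 7, cx_2 = 6, cy_2 = 1.5, cz_2 = 3, cx_3 = 5.5, cy_3 = 6, cz_3 = 3.5, h_3 = 4, cx_4 = 3, cy_4 = 5, cz_4 = 6.5, r_4 = 1, cx_5 = 2, cy_5 = 4.5, cz_5 = 5, h_5 = 2.5, cx_6 = 6.5, cy_6 = 1.5, cz_6 = 1.5, r_6 = 1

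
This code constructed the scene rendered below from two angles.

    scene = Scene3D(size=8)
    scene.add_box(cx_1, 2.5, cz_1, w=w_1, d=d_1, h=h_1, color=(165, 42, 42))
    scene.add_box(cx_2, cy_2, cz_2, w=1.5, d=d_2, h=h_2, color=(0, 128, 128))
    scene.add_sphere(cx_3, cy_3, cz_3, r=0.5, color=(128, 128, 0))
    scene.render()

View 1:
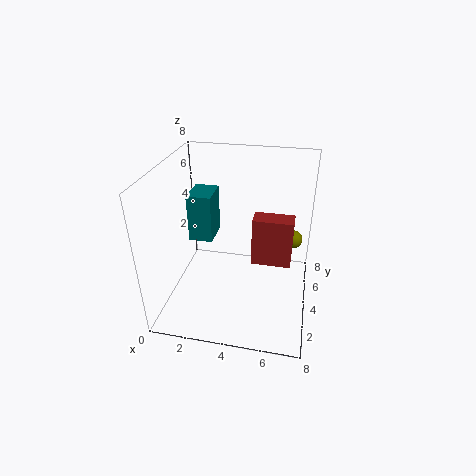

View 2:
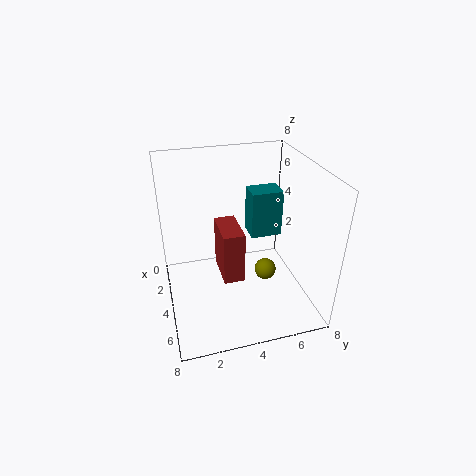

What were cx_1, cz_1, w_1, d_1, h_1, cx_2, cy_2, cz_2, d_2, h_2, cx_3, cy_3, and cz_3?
cx_1 = 5
cz_1 = 3.5
w_1 = 2
d_1 = 1
h_1 = 2.5
cx_2 = 0.5
cy_2 = 5.5
cz_2 = 2.5
d_2 = 2
h_2 = 3
cx_3 = 7
cy_3 = 4.5
cz_3 = 4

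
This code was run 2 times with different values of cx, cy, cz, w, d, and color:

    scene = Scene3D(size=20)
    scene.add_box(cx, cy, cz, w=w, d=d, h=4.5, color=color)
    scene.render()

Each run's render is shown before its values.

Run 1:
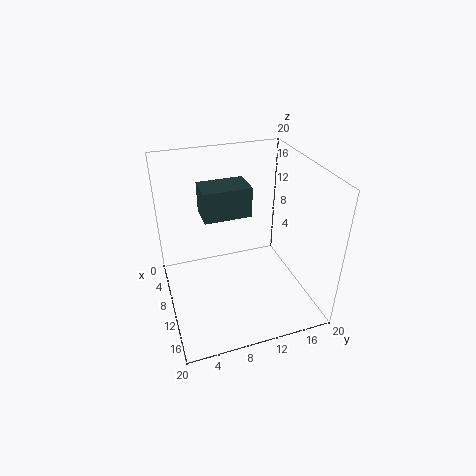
cx = 3, cy = 6, cz = 11.5, w = 4.5, d = 7, color = 'darkslategray'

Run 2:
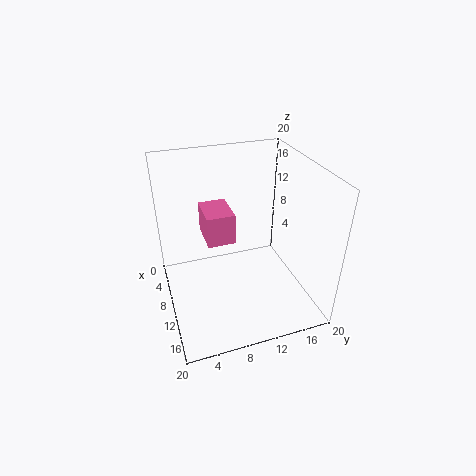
cx = 3.5, cy = 6, cz = 8.5, w = 5.5, d = 4, color = 'hotpink'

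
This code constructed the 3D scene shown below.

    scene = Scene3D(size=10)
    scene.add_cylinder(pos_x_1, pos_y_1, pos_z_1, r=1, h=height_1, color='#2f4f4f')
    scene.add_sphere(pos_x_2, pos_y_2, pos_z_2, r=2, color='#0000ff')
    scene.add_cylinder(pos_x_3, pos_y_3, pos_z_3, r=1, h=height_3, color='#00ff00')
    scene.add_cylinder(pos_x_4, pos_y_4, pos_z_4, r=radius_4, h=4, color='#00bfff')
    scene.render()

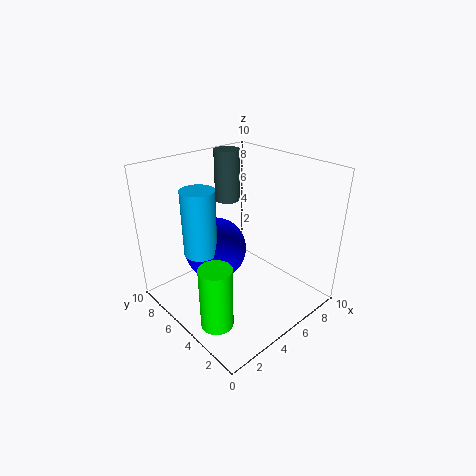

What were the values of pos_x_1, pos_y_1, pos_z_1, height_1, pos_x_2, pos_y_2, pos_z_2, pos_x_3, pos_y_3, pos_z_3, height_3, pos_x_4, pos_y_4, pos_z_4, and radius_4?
pos_x_1 = 7.5; pos_y_1 = 9; pos_z_1 = 6; height_1 = 4; pos_x_2 = 3; pos_y_2 = 5; pos_z_2 = 5; pos_x_3 = 1; pos_y_3 = 2.5; pos_z_3 = 1.5; height_3 = 4; pos_x_4 = 1.5; pos_y_4 = 4.5; pos_z_4 = 5.5; radius_4 = 1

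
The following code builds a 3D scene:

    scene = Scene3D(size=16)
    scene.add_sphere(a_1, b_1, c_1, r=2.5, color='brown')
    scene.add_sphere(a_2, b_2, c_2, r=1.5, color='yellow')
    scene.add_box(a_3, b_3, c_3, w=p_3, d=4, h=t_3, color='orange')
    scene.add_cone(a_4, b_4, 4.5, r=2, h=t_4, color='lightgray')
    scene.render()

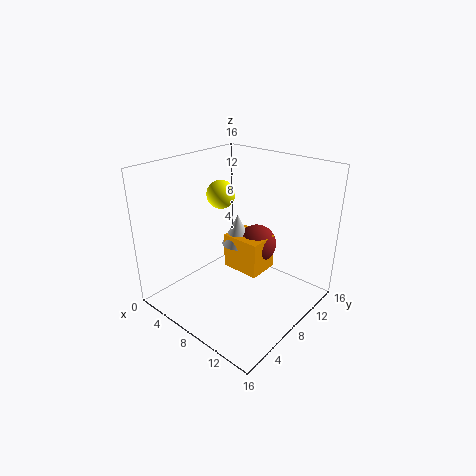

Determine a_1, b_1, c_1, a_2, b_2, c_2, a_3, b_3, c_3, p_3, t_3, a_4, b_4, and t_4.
a_1 = 6.5; b_1 = 13.5; c_1 = 4.5; a_2 = 6.5; b_2 = 7; c_2 = 13; a_3 = 3.5; b_3 = 10.5; c_3 = 1.5; p_3 = 5; t_3 = 4.5; a_4 = 4.5; b_4 = 12; t_4 = 4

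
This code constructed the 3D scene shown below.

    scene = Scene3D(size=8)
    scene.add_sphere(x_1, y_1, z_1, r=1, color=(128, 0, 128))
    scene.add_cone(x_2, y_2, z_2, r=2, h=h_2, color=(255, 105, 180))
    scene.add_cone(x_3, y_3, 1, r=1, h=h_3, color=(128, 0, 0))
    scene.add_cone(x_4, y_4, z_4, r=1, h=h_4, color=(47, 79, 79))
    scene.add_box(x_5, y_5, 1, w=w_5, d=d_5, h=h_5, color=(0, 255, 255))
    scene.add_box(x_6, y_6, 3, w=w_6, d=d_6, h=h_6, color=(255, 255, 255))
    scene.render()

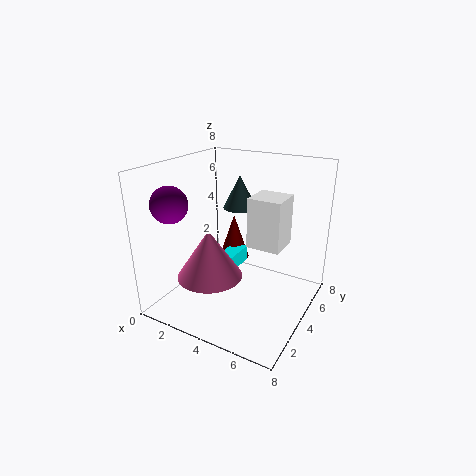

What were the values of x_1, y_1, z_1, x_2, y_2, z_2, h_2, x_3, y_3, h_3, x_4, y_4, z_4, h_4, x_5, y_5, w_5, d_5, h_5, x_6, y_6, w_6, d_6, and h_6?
x_1 = 1, y_1 = 2, z_1 = 6, x_2 = 2, y_2 = 4, z_2 = 1, h_2 = 3, x_3 = 2, y_3 = 7, h_3 = 3, x_4 = 3, y_4 = 6, z_4 = 5, h_4 = 2, x_5 = 2, y_5 = 5, w_5 = 1, d_5 = 2, h_5 = 1, x_6 = 4, y_6 = 5, w_6 = 2, d_6 = 2, h_6 = 3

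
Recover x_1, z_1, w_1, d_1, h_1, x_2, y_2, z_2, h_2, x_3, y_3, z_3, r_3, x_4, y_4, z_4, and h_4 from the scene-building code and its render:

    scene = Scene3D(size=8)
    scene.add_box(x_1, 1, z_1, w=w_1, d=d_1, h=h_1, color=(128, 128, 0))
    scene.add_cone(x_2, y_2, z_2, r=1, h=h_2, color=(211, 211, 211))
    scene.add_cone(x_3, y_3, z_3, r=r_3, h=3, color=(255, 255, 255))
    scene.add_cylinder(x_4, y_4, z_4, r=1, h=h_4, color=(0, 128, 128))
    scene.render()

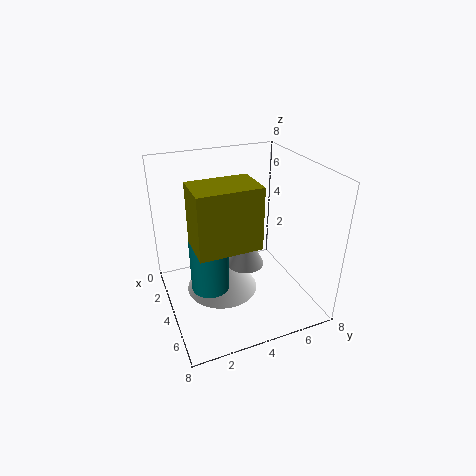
x_1 = 5, z_1 = 5, w_1 = 2, d_1 = 3, h_1 = 3, x_2 = 5, y_2 = 4, z_2 = 3, h_2 = 2, x_3 = 4, y_3 = 3, z_3 = 1, r_3 = 2, x_4 = 5, y_4 = 2, z_4 = 2, h_4 = 3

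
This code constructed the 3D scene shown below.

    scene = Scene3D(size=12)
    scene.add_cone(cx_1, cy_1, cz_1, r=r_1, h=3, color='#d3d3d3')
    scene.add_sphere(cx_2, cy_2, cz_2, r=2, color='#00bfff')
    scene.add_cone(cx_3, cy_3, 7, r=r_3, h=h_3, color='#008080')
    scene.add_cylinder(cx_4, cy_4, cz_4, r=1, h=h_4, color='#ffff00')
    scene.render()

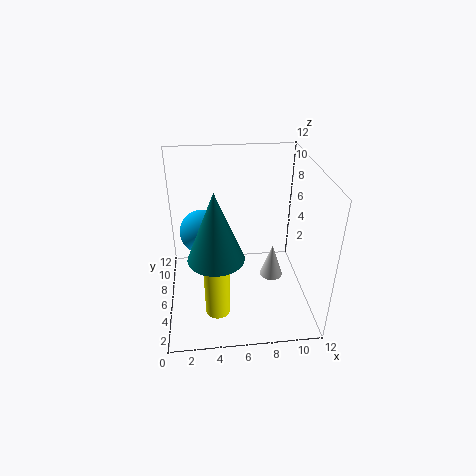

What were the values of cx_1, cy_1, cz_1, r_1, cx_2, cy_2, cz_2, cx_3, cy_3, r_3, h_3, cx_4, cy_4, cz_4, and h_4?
cx_1 = 9, cy_1 = 6, cz_1 = 2, r_1 = 1, cx_2 = 3, cy_2 = 9, cz_2 = 5, cx_3 = 4, cy_3 = 2, r_3 = 2, h_3 = 5, cx_4 = 4, cy_4 = 3, cz_4 = 1, h_4 = 5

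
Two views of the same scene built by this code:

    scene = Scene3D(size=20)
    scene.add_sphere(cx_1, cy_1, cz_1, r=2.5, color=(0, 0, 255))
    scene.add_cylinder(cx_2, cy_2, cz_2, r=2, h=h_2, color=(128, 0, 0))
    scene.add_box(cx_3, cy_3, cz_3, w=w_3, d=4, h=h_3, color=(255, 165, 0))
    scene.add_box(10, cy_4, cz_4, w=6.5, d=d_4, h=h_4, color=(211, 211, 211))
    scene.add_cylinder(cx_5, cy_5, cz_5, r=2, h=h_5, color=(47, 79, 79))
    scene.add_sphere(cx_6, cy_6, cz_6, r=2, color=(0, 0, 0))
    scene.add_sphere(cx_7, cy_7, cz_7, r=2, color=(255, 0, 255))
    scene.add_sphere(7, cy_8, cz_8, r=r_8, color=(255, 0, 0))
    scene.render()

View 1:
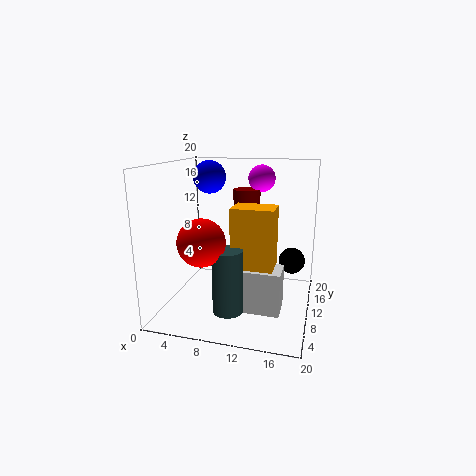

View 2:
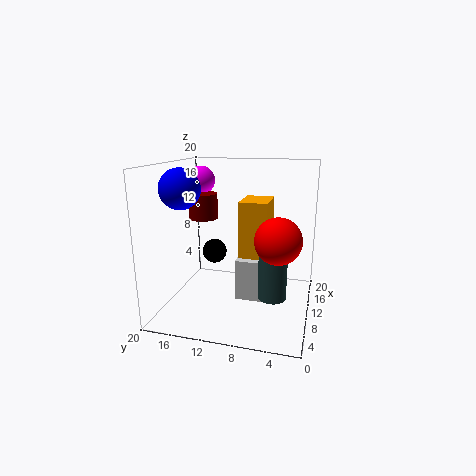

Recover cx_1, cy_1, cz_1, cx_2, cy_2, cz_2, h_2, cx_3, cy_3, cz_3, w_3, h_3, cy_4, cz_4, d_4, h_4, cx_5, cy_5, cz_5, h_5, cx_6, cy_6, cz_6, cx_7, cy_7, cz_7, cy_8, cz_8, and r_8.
cx_1 = 4
cy_1 = 15.5
cz_1 = 17.5
cx_2 = 10
cy_2 = 15
cz_2 = 12.5
h_2 = 3.5
cx_3 = 10
cy_3 = 6
cz_3 = 7
w_3 = 5.5
h_3 = 8
cy_4 = 6.5
cz_4 = 0.5
d_4 = 4
h_4 = 6
cx_5 = 10
cy_5 = 5
cz_5 = 1.5
h_5 = 8.5
cx_6 = 17
cy_6 = 16
cz_6 = 5
cx_7 = 12
cy_7 = 16
cz_7 = 17.5
cy_8 = 4
cz_8 = 11
r_8 = 3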